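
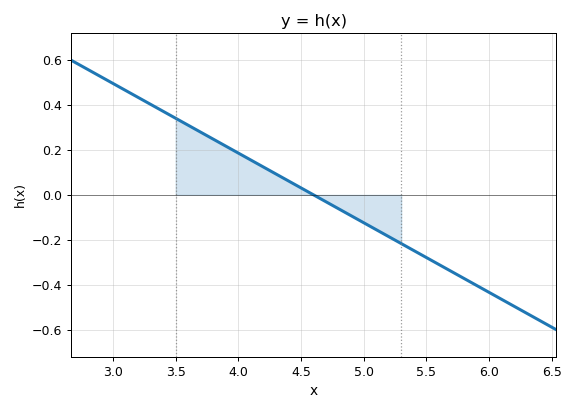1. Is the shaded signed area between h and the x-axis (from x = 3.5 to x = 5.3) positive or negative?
positive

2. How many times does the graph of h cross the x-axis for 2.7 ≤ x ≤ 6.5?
1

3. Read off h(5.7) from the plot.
-0.34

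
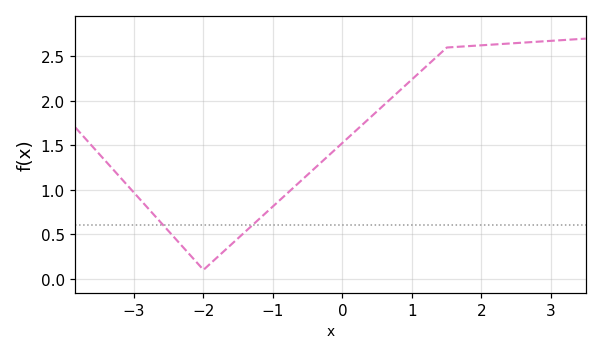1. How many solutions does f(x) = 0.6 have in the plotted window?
2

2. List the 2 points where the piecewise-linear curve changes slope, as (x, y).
(-2, 0.1); (1.5, 2.6)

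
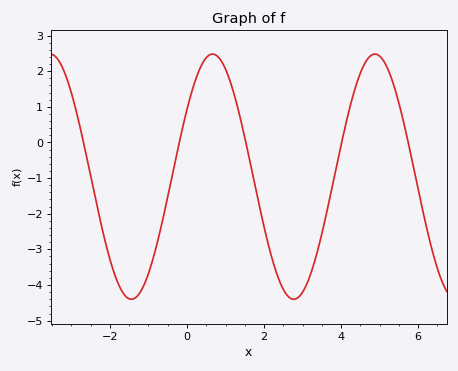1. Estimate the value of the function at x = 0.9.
2.27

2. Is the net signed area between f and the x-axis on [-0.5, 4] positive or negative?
negative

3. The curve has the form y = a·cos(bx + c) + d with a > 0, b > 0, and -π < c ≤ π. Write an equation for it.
y = 3.44cos(1.49x - 0.99) - 0.96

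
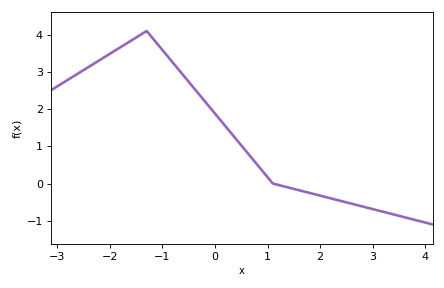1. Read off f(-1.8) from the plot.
3.7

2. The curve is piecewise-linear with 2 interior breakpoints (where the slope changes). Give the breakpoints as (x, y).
(-1.3, 4.1); (1.1, 0)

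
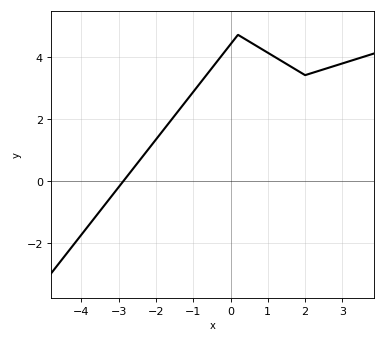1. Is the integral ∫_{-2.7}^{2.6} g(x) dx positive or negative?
positive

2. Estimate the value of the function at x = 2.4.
3.6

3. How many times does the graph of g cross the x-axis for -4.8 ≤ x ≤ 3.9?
1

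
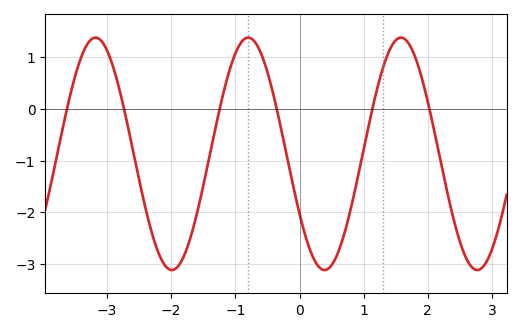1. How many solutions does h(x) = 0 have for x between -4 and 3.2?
6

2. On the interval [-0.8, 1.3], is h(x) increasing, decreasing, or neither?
neither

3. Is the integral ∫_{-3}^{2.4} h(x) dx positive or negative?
negative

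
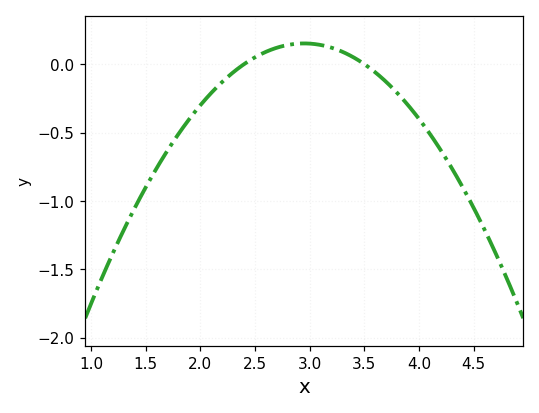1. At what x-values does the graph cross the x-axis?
2.4, 3.5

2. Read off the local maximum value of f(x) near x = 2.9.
0.15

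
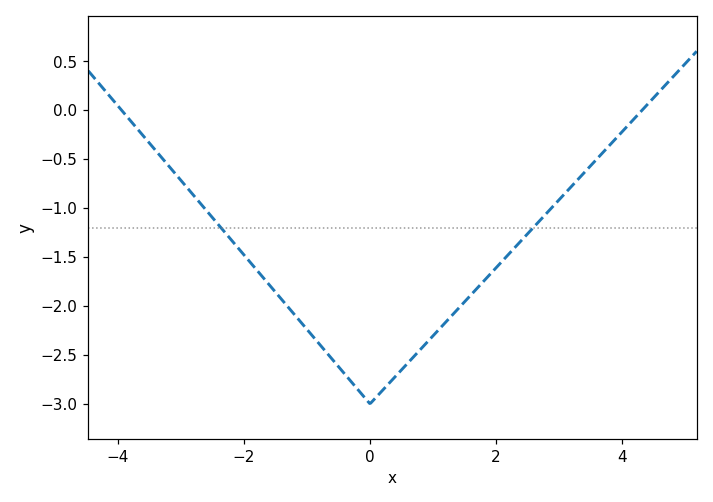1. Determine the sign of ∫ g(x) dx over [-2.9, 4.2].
negative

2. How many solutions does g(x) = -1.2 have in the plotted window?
2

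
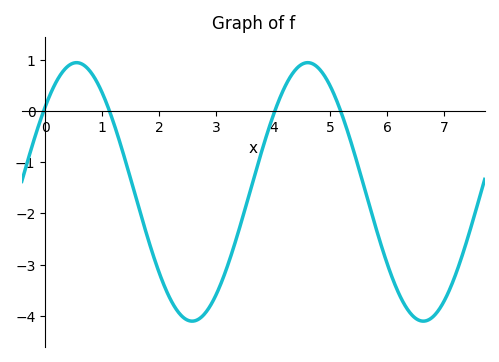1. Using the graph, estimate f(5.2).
-0.1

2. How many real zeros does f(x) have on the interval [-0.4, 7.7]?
4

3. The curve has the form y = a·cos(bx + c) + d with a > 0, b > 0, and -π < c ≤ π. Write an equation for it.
y = 2.52cos(1.6x - 0.85) - 1.58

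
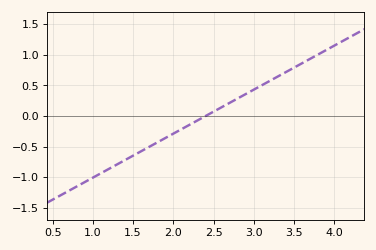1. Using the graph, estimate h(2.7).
0.216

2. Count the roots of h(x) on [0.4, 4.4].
1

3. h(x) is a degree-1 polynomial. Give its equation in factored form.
y = 0.72(x - 2.4)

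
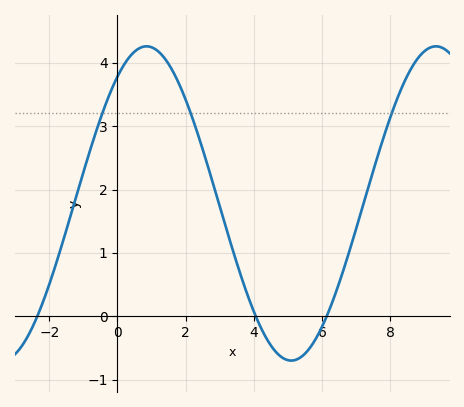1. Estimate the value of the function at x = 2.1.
3.28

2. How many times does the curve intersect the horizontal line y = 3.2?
3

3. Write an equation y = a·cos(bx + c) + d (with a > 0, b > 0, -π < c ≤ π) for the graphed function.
y = 2.48cos(0.74x - 0.632) + 1.78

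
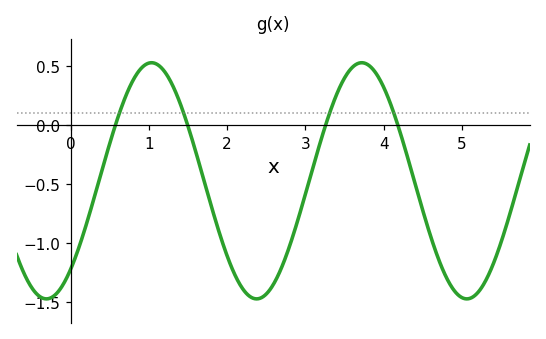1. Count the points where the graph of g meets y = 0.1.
4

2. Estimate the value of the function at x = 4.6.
-0.95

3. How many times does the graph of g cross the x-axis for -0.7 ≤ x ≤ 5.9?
4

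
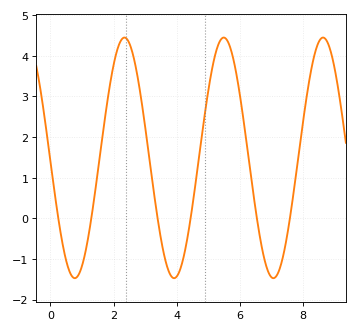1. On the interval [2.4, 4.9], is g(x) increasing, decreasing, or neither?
neither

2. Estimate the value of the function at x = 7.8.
1.2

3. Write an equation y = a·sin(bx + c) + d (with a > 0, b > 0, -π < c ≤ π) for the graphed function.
y = 2.96sin(2x - 3.1) + 1.49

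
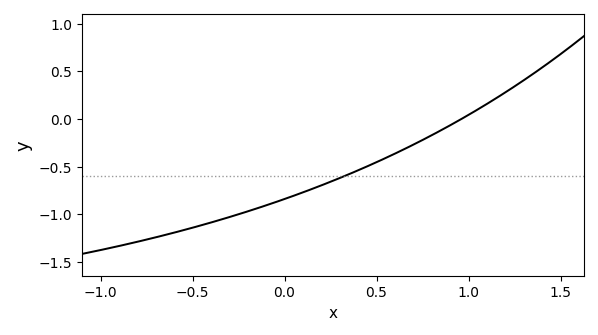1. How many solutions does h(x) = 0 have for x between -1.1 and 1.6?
1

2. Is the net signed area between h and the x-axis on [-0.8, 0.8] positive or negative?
negative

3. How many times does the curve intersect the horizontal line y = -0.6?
1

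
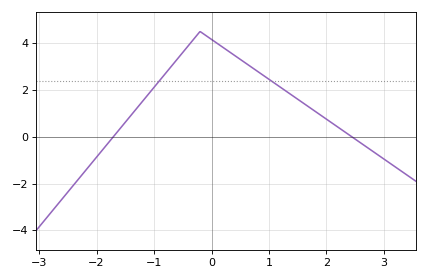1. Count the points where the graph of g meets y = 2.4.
2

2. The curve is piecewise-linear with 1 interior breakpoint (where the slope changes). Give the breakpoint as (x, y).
(-0.2, 4.5)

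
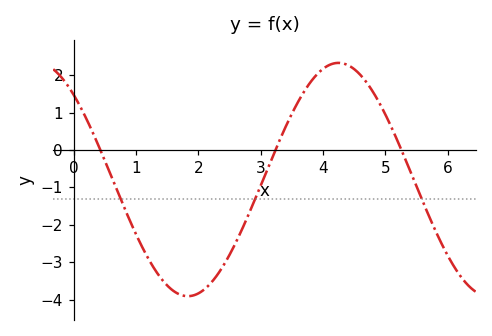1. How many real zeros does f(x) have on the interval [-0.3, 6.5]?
3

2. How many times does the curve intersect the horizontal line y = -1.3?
3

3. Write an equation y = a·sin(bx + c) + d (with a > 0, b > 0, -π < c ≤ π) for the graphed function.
y = 3.12sin(1.3x + 2.33) - 0.79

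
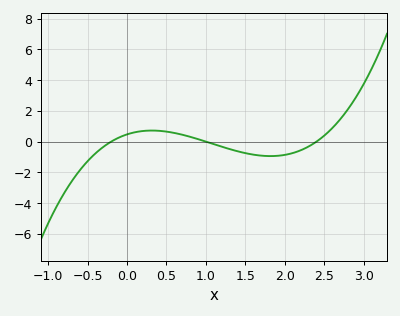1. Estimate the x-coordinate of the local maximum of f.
0.315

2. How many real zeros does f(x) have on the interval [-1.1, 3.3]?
3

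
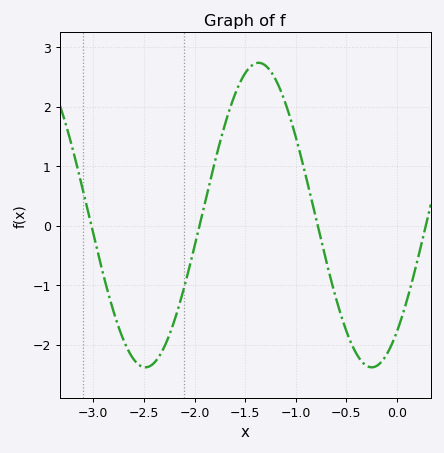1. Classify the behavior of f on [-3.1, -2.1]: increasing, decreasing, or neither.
neither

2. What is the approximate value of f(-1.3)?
2.7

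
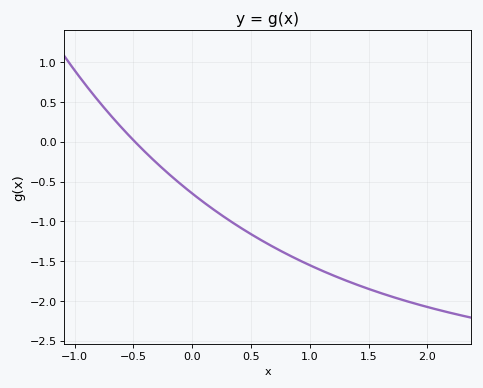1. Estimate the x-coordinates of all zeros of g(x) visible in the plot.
-0.487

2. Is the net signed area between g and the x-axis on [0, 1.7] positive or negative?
negative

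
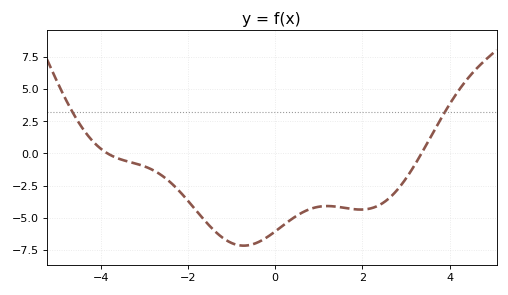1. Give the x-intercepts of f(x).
-3.84, 3.35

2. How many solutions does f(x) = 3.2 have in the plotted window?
2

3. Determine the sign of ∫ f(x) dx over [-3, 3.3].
negative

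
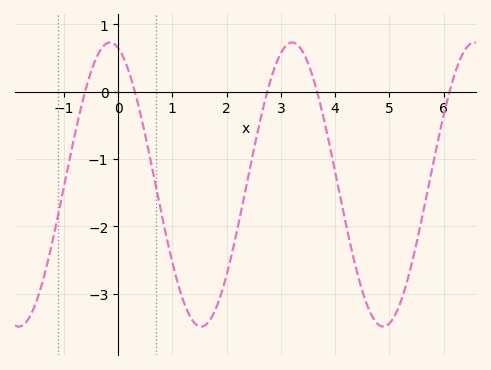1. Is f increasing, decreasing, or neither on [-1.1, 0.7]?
neither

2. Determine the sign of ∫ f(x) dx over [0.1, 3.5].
negative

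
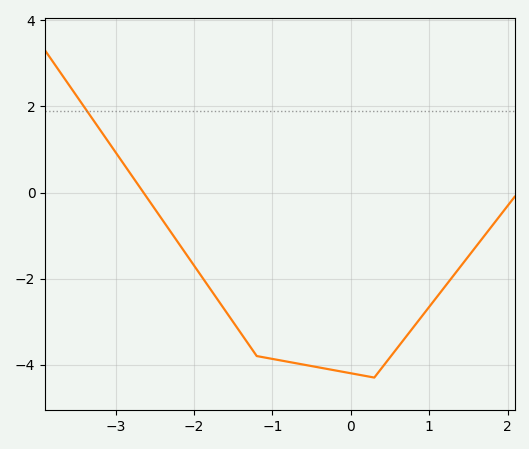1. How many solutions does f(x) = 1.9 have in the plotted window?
1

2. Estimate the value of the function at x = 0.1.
-4.2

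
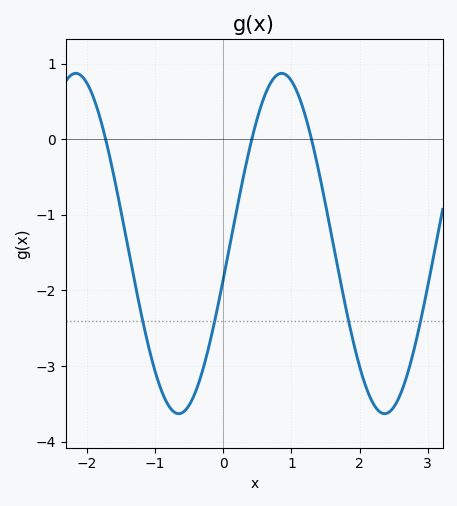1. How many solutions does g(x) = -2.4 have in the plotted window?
4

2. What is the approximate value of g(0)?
-1.85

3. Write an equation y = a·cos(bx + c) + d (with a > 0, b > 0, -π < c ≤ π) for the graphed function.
y = 2.25cos(2.08x - 1.78) - 1.38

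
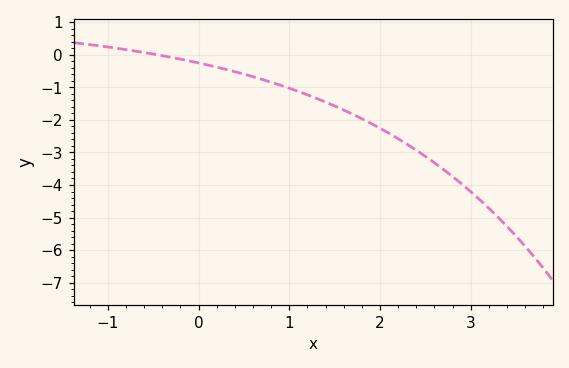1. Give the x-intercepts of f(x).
-0.453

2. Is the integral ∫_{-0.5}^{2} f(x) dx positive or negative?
negative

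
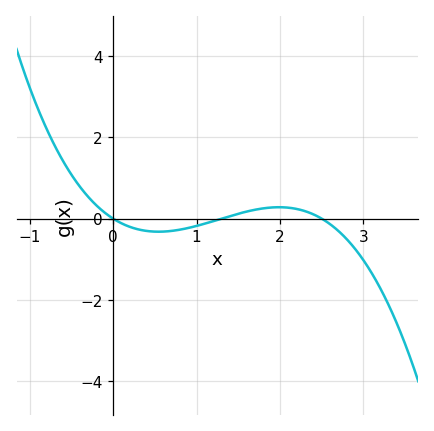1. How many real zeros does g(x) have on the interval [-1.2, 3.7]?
3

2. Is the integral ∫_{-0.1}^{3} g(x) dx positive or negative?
negative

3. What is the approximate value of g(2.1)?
0.2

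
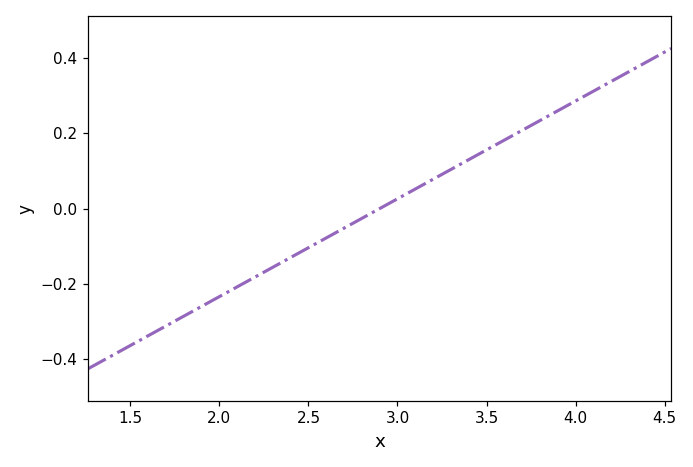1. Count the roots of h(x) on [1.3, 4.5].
1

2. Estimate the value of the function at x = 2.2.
-0.182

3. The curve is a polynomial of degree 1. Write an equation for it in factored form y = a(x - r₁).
y = 0.26(x - 2.9)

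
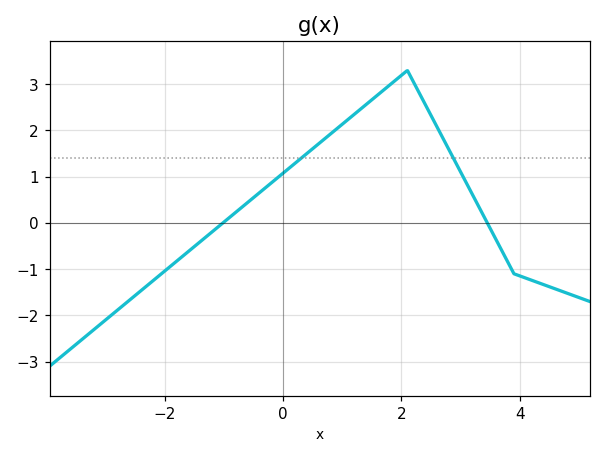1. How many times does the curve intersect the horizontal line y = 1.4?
2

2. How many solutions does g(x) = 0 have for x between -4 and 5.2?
2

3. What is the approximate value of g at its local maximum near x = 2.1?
3.3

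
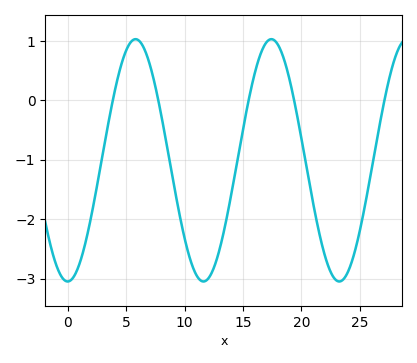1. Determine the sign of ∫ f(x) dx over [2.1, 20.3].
negative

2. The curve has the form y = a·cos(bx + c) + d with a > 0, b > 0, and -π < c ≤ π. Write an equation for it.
y = 2.04cos(0.54x - 3.13) - 1.01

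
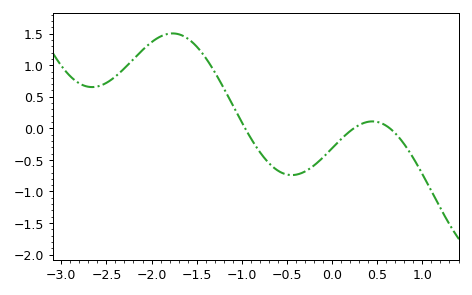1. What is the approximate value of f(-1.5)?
1.3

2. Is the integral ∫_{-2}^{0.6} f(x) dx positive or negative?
positive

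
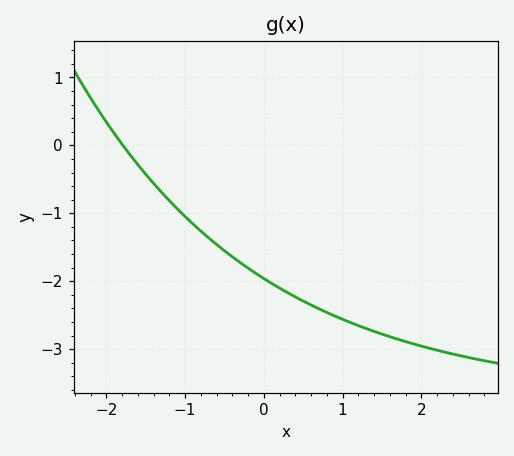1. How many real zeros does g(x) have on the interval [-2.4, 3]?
1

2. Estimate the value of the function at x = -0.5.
-1.6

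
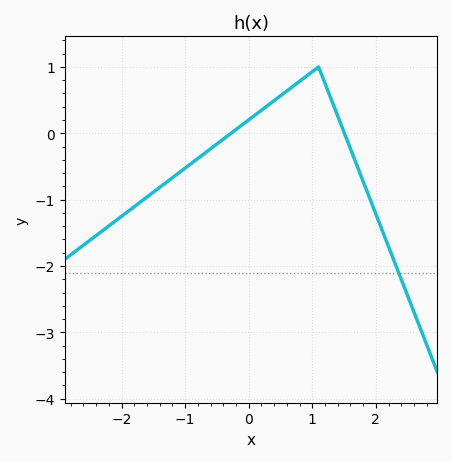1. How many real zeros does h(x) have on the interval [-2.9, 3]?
2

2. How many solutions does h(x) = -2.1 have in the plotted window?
1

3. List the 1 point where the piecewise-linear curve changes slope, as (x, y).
(1.1, 1)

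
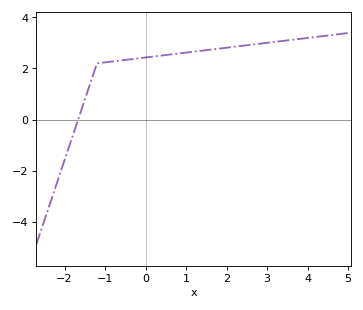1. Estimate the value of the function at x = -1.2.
2.2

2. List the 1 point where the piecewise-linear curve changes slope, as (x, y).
(-1.2, 2.2)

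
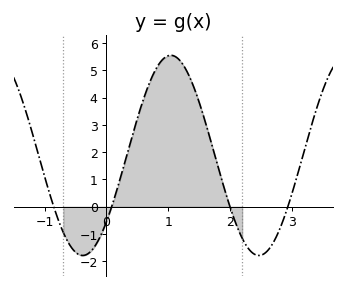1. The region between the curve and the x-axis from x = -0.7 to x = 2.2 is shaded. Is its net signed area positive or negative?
positive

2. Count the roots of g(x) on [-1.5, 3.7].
4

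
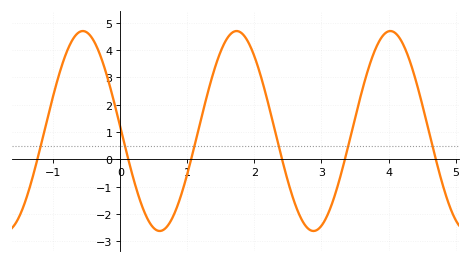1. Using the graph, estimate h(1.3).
2.4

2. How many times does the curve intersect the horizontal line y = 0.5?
6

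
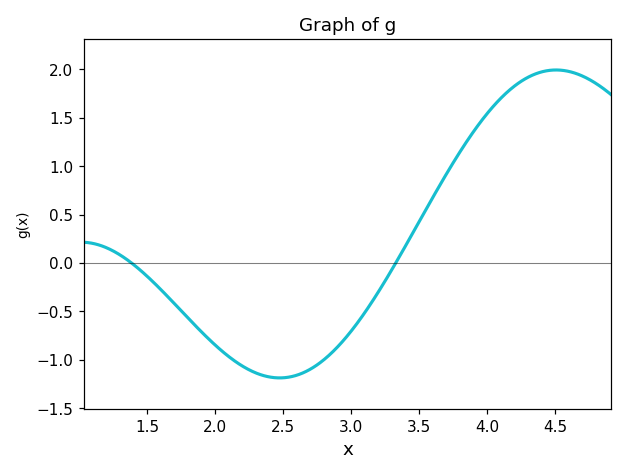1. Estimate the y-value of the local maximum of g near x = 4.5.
1.99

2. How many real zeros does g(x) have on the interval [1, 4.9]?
2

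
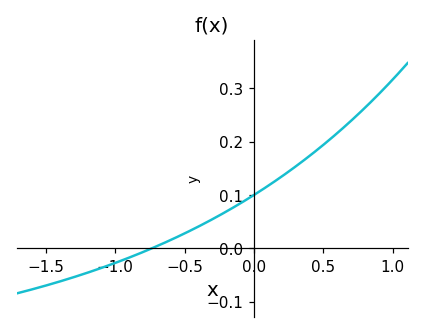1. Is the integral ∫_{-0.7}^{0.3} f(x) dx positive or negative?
positive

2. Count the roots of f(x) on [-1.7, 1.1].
1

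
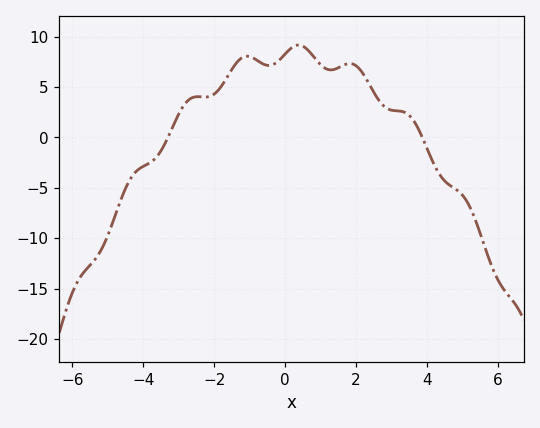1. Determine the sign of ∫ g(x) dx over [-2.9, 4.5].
positive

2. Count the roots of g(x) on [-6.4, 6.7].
2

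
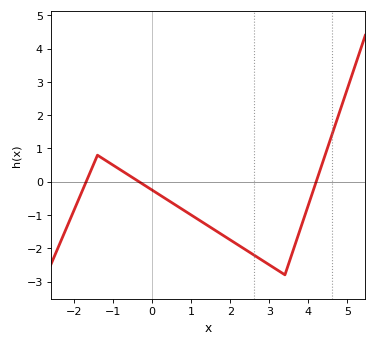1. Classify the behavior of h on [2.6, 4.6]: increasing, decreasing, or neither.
neither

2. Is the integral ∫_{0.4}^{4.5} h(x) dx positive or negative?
negative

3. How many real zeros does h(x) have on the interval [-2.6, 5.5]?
3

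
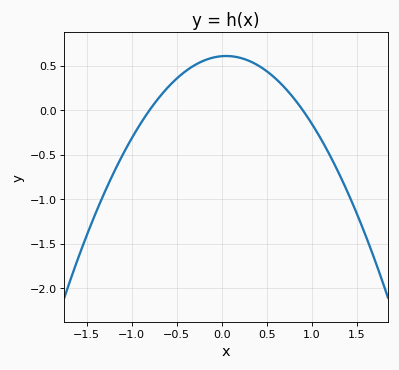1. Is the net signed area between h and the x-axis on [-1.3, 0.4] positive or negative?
positive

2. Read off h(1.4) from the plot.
-0.924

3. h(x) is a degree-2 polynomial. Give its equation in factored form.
y = -0.84(x + 0.8)(x - 0.9)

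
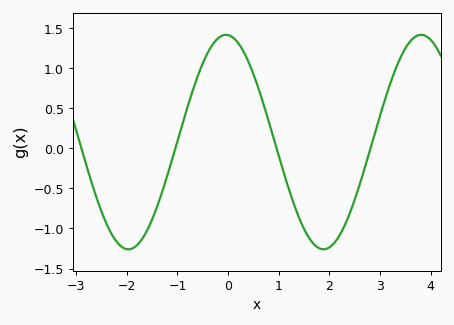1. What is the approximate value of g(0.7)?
0.553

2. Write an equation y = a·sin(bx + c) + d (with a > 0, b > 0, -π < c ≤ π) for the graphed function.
y = 1.34sin(1.63x + 1.64) + 0.08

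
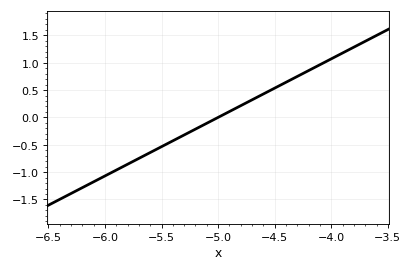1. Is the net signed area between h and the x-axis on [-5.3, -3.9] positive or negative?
positive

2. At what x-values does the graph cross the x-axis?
-5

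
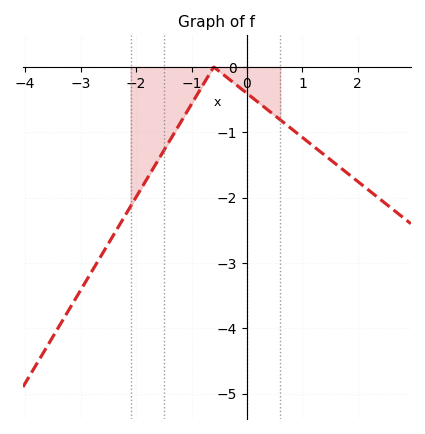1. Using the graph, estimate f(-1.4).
-1.14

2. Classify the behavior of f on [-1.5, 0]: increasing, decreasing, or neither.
neither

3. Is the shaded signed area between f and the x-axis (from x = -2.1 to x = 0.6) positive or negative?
negative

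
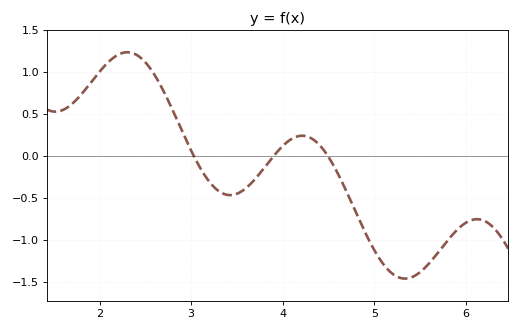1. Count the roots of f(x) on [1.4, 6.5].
3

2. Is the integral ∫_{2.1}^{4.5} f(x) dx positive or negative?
positive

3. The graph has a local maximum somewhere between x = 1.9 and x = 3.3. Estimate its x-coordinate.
2.3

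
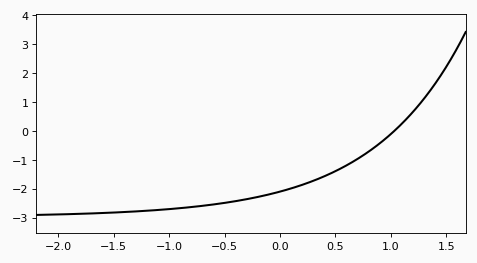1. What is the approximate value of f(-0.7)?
-2.6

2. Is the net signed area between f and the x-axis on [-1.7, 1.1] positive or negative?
negative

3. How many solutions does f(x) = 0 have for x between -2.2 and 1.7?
1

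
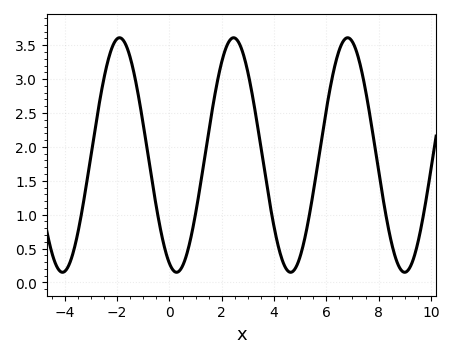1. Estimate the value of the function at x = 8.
1.65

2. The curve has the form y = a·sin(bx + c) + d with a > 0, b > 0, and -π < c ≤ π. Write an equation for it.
y = 1.73sin(1.44x - 1.96) + 1.88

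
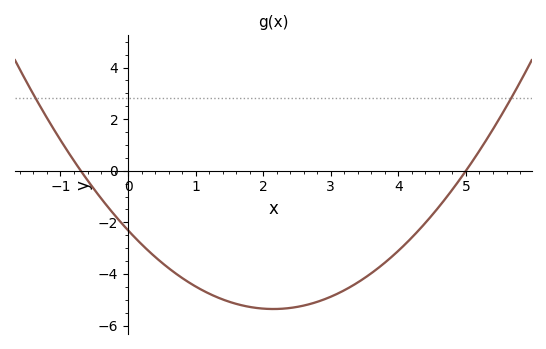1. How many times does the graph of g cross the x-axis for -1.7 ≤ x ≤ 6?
2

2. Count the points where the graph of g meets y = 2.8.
2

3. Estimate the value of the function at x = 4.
-3.2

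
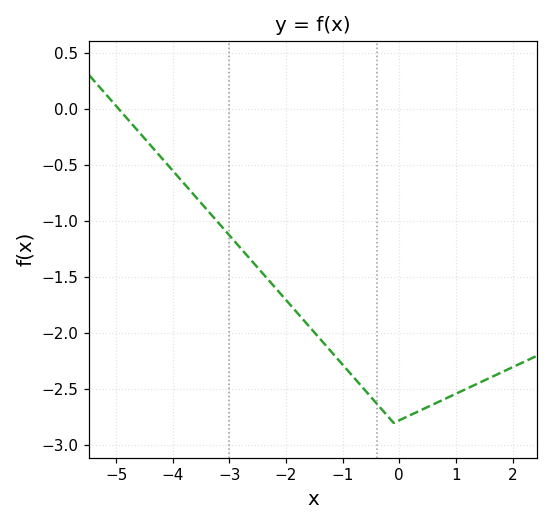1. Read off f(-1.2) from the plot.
-2.15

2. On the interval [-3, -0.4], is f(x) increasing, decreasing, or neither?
decreasing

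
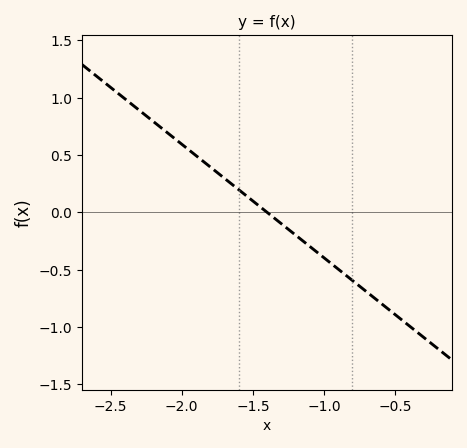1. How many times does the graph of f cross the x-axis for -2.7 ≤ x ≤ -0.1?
1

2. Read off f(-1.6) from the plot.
0.2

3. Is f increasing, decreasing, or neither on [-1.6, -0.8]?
decreasing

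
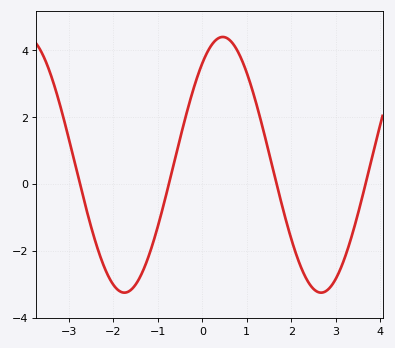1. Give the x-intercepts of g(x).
-2.8, -0.8, 1.6, 3.6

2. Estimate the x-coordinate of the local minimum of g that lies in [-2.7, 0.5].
-1.8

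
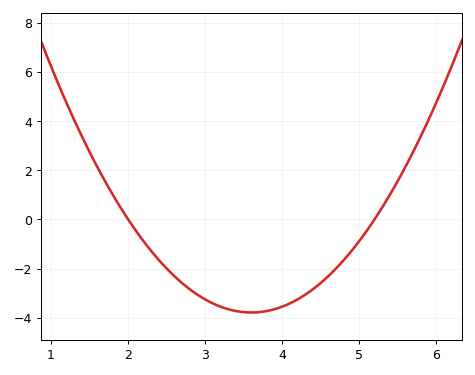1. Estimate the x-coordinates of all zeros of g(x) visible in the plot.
2, 5.2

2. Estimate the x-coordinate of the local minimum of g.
3.6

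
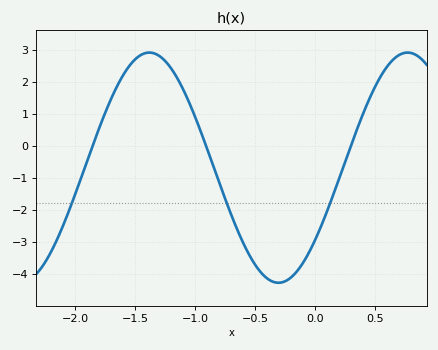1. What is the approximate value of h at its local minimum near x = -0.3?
-4.28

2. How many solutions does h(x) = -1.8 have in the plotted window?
3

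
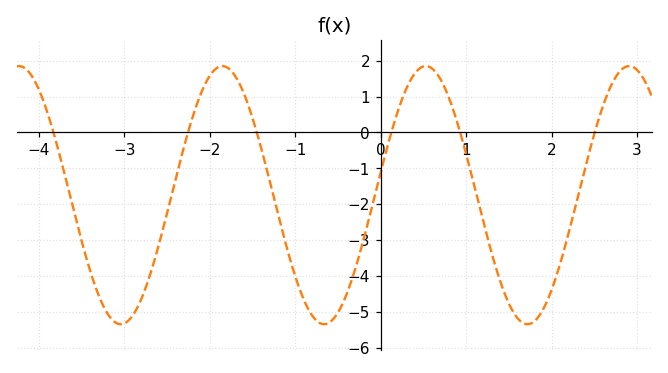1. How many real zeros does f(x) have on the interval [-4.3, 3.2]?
6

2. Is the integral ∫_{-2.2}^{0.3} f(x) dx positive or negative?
negative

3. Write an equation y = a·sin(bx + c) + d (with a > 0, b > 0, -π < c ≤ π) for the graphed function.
y = 3.6sin(2.6x + 0.18) - 1.75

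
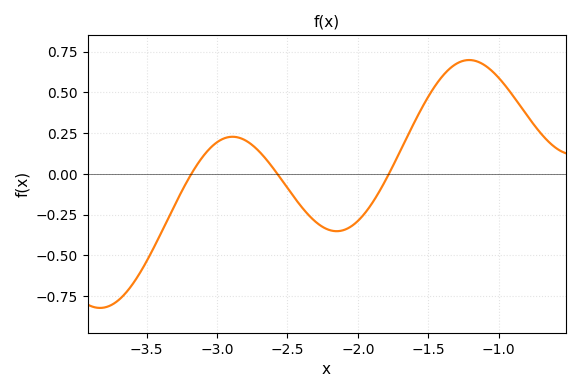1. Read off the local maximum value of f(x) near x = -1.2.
0.698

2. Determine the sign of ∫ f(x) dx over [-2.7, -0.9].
positive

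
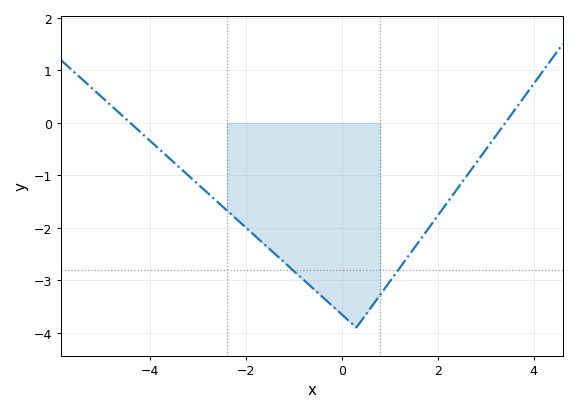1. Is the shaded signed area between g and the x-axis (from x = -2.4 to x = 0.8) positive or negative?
negative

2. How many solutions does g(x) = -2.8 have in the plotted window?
2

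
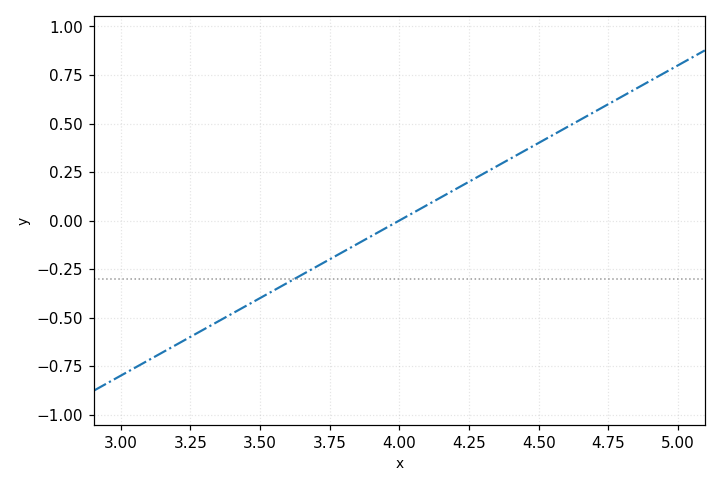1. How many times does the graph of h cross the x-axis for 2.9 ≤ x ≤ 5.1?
1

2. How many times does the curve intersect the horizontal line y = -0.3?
1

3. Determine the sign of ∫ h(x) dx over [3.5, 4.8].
positive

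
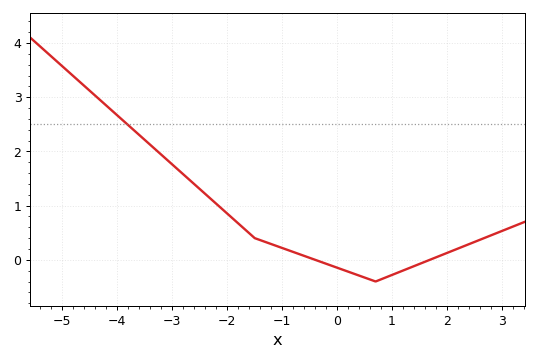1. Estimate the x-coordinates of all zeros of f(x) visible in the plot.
-0.4, 1.69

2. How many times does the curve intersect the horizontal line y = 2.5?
1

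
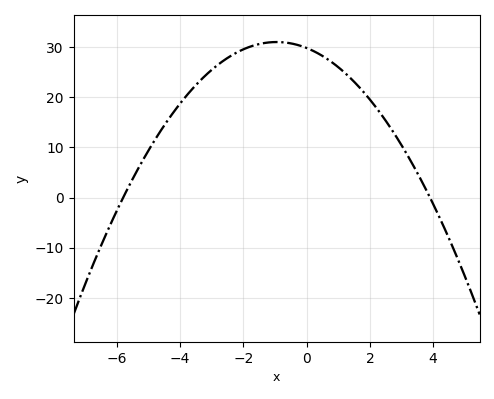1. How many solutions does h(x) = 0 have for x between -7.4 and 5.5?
2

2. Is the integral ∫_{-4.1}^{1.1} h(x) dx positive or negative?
positive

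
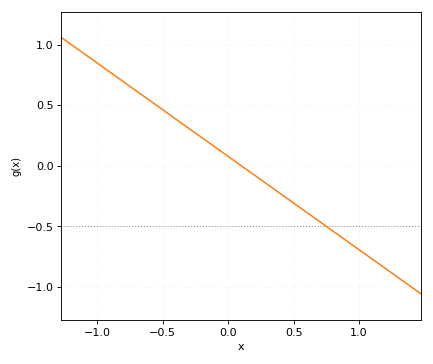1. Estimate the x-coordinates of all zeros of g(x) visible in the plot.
0.1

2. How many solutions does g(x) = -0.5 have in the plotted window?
1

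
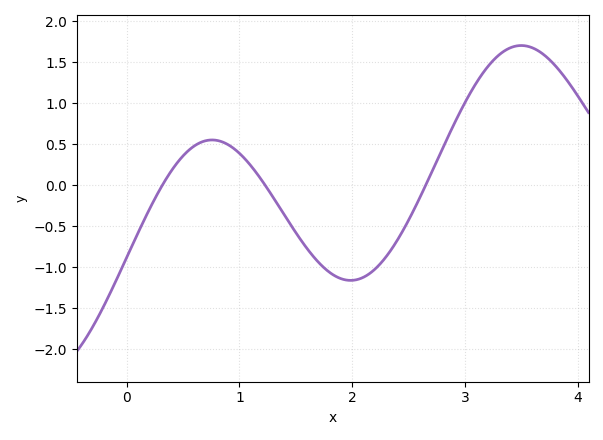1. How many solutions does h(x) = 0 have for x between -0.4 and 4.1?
3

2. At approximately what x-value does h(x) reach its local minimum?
2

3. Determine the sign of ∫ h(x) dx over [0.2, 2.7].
negative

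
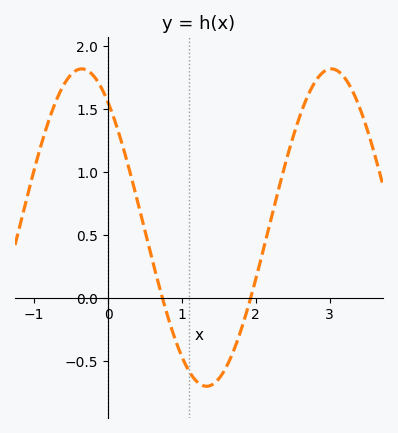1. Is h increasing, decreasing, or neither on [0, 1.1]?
decreasing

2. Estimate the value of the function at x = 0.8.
-0.15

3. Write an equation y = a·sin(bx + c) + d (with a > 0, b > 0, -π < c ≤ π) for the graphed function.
y = 1.26sin(1.9x + 2.2) + 0.56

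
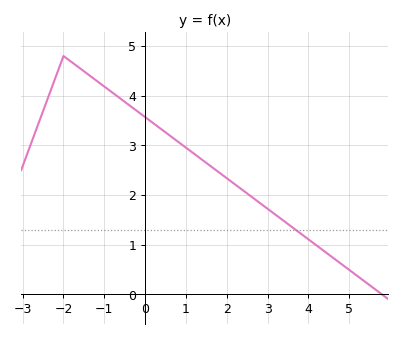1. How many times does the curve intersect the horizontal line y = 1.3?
1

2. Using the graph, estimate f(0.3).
3.4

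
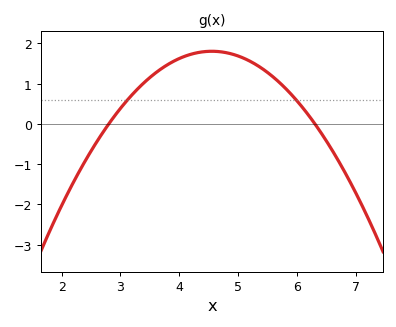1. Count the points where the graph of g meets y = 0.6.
2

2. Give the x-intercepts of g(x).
2.8, 6.3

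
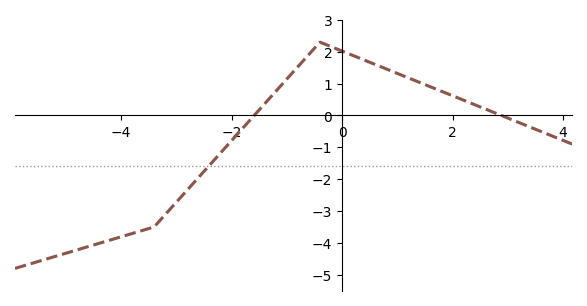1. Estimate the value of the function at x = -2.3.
-1.37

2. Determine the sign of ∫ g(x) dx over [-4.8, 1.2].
negative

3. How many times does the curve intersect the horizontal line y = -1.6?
1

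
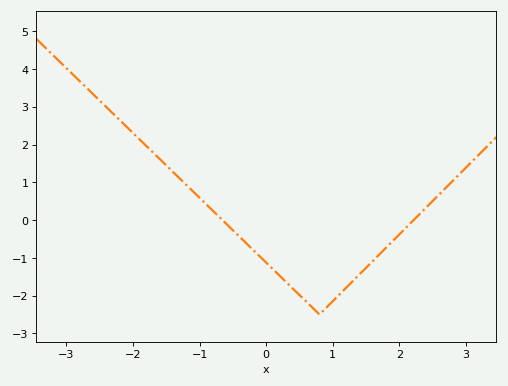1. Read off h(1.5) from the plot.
-1.26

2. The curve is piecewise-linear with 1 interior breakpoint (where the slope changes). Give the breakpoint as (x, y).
(0.8, -2.5)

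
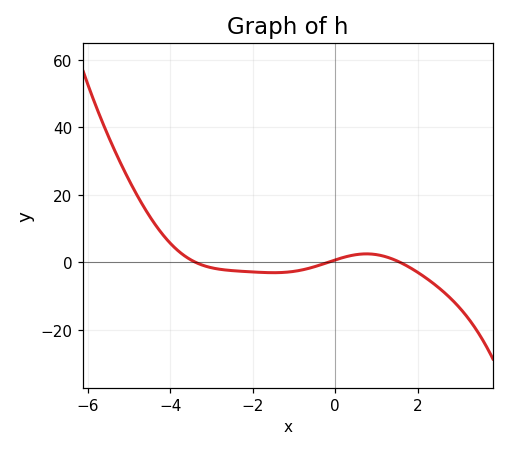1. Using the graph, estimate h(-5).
24.4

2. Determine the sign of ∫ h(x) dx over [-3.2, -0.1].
negative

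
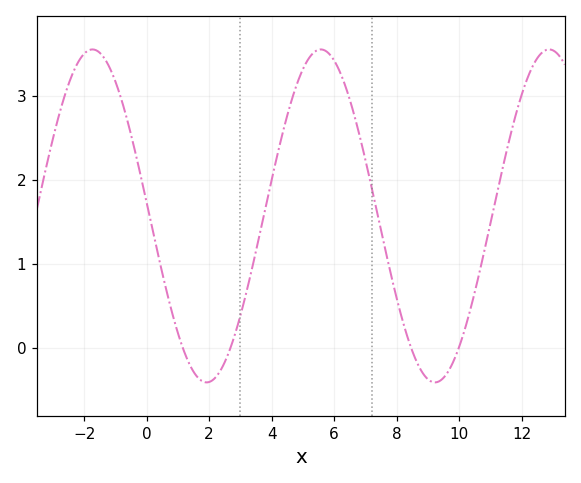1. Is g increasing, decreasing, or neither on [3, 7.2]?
neither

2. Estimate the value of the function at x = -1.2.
3.3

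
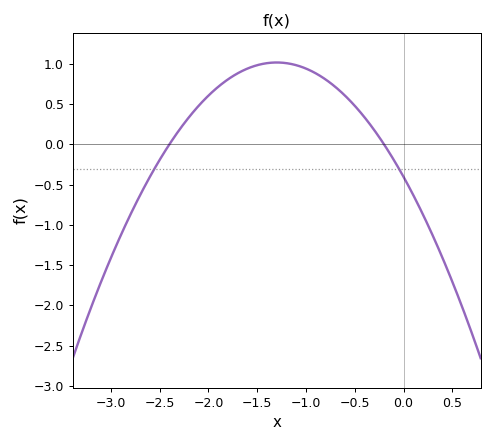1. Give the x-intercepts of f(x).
-2.4, -0.2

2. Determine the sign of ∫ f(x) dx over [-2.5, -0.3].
positive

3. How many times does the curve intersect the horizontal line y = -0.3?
2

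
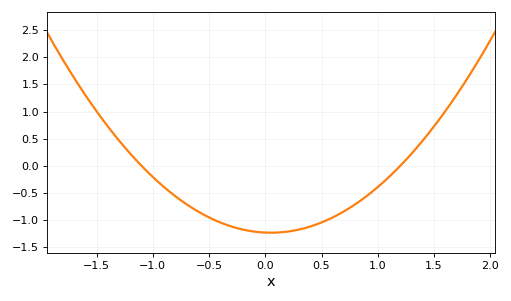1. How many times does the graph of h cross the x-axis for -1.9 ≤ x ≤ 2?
2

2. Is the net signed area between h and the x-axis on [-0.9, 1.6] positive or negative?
negative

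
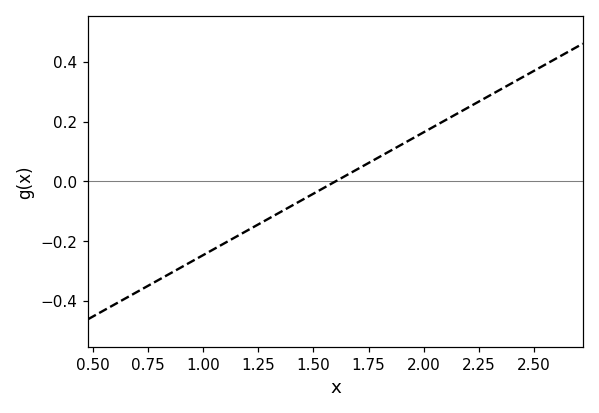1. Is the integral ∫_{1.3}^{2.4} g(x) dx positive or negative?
positive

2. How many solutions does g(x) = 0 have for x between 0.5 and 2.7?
1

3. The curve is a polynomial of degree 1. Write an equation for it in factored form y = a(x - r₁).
y = 0.41(x - 1.6)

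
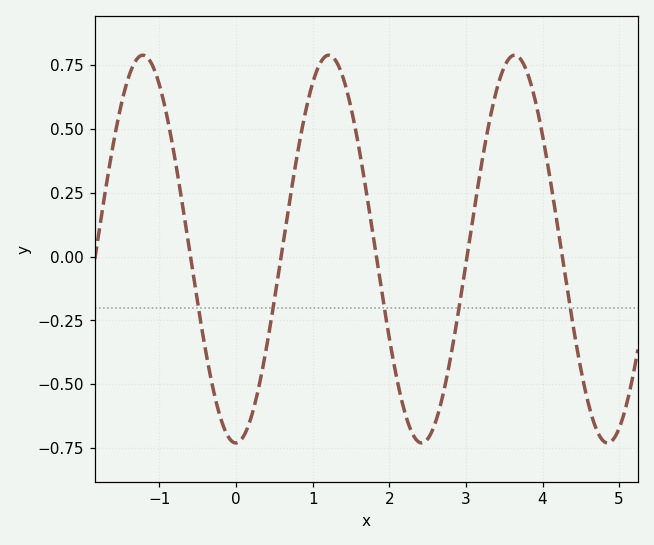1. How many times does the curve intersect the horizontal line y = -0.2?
5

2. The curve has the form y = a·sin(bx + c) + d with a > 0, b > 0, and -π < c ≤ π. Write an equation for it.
y = 0.76sin(2.59x - 1.56) + 0.03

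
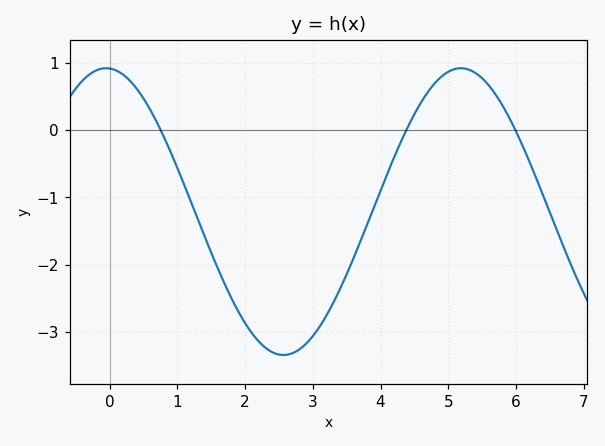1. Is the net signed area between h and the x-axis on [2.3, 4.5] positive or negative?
negative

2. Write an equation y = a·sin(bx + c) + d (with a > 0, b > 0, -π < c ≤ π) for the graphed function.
y = 2.13sin(1.2x + 1.63) - 1.21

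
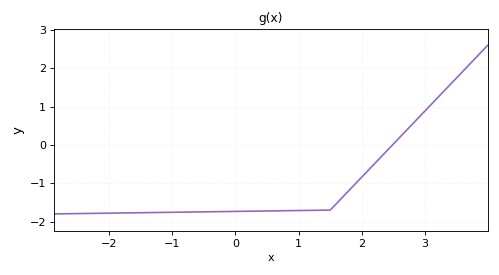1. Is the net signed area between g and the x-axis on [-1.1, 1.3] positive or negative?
negative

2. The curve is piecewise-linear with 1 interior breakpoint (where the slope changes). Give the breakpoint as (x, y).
(1.5, -1.7)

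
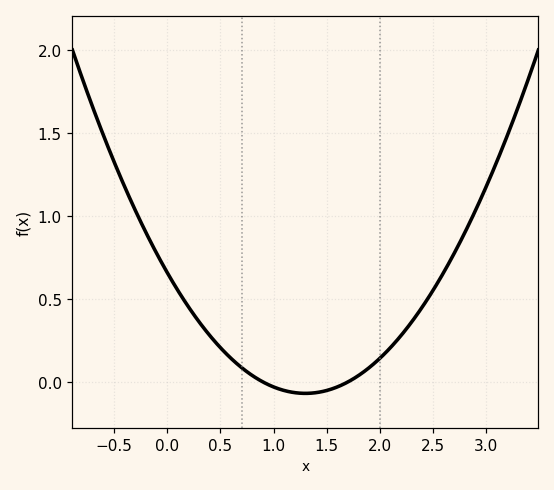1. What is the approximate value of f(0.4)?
0.3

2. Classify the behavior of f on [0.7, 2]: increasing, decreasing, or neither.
neither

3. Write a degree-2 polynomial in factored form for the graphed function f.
y = 0.43(x - 0.9)(x - 1.7)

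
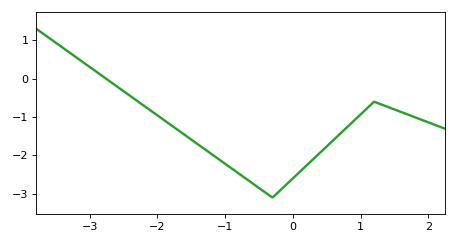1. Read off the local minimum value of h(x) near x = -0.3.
-3.1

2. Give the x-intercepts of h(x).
-2.8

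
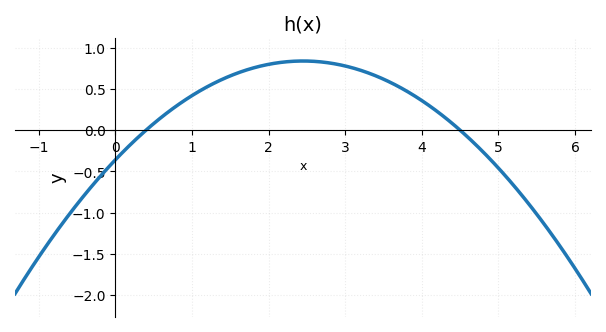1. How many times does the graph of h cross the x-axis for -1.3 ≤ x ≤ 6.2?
2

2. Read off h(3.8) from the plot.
0.476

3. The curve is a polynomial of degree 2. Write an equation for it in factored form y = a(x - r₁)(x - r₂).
y = -0.2(x - 0.4)(x - 4.5)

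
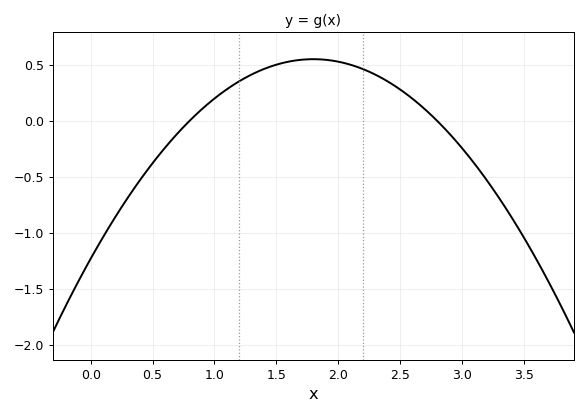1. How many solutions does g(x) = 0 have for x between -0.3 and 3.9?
2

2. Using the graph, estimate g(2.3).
0.413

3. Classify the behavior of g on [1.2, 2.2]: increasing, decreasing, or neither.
neither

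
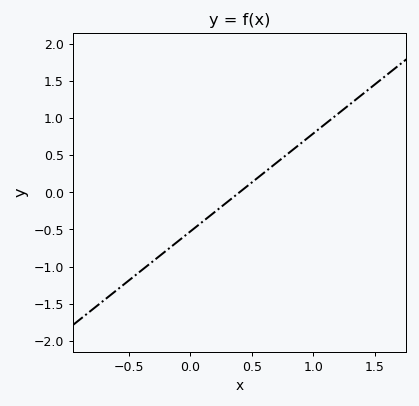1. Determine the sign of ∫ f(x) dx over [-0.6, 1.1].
negative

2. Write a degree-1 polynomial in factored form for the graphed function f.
y = 1.32(x - 0.4)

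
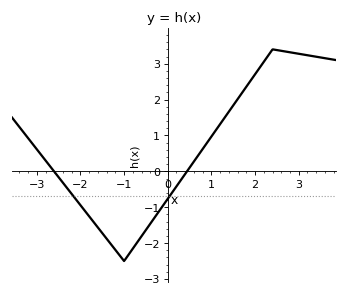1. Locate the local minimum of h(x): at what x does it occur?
-1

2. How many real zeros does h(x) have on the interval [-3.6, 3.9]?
2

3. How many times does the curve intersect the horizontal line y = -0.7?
2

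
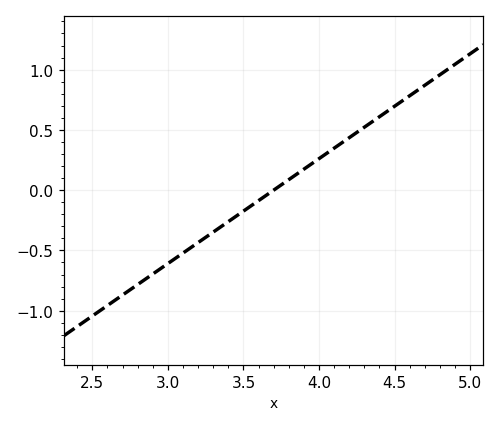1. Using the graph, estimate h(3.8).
0.087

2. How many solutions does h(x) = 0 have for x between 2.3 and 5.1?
1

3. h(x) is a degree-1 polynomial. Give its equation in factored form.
y = 0.87(x - 3.7)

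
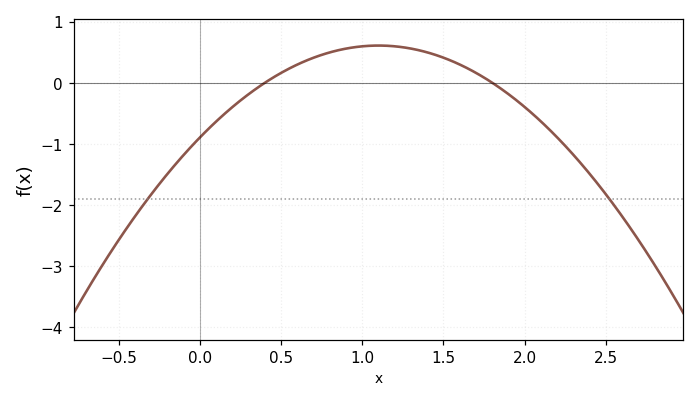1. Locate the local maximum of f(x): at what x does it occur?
1.1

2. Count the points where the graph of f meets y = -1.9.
2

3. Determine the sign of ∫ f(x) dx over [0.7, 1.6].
positive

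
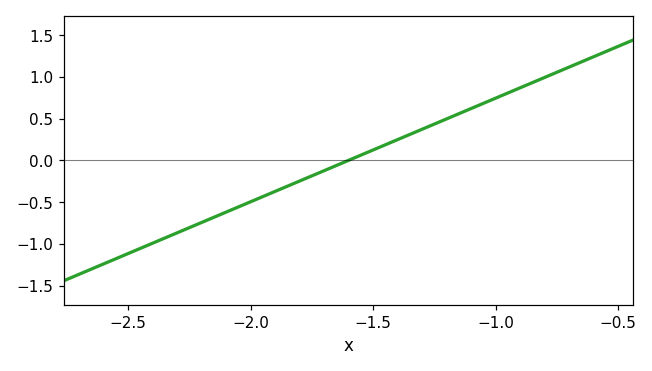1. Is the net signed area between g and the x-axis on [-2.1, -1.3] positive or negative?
negative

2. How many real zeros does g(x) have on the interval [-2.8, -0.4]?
1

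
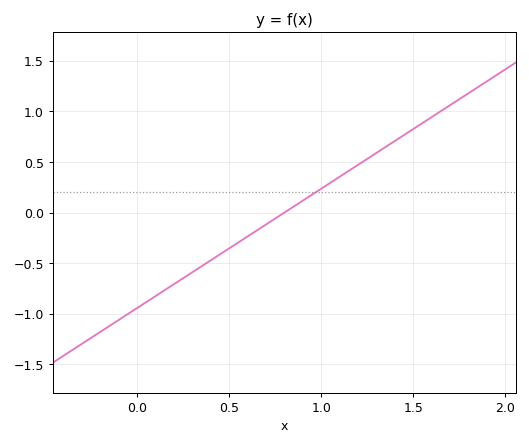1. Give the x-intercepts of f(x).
0.8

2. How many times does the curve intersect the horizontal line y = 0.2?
1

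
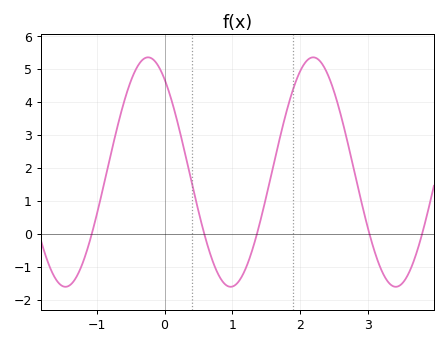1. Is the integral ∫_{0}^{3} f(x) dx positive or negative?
positive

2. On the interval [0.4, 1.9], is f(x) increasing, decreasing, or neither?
neither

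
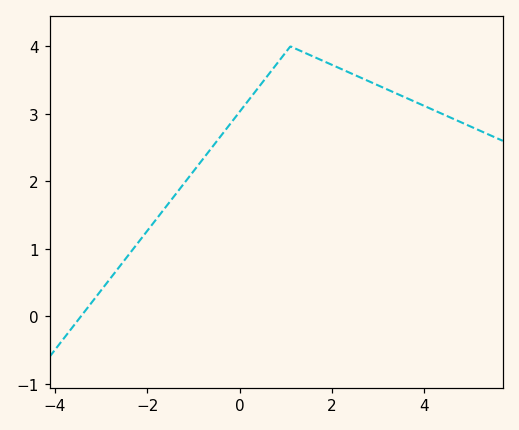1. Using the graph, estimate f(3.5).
3.3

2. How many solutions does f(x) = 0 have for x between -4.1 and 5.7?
1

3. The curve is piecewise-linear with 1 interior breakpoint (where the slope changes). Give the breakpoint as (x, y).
(1.1, 4)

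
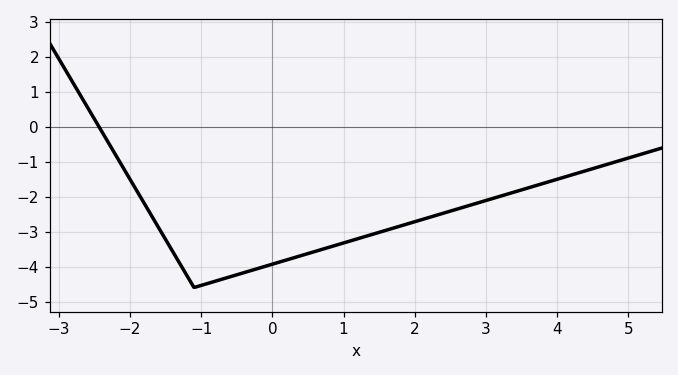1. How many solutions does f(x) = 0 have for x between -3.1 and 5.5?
1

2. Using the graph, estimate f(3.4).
-1.9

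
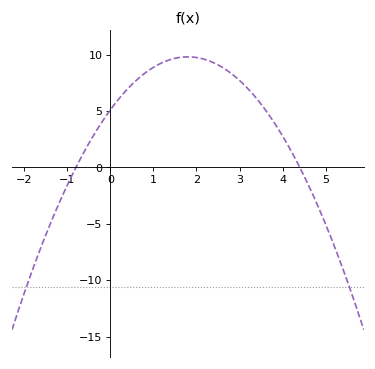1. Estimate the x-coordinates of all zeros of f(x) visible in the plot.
-0.8, 4.4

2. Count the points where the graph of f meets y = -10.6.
2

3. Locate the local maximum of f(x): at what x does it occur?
1.8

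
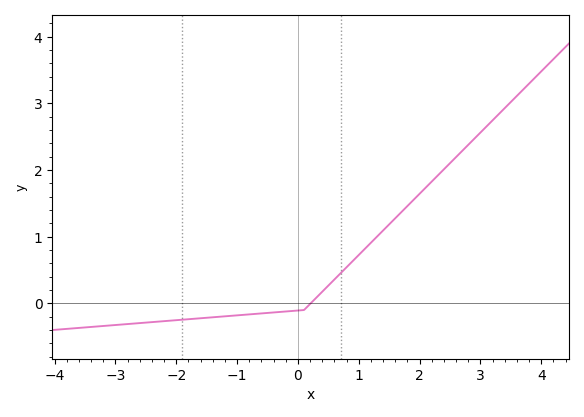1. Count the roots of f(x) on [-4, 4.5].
1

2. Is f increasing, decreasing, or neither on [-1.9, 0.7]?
increasing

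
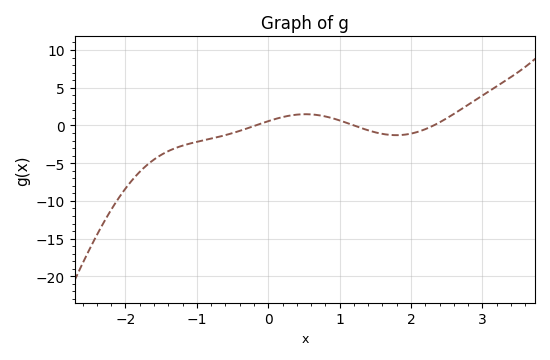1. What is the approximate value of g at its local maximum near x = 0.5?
1.49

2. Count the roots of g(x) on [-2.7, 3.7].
3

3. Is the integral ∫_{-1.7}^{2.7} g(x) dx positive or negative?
negative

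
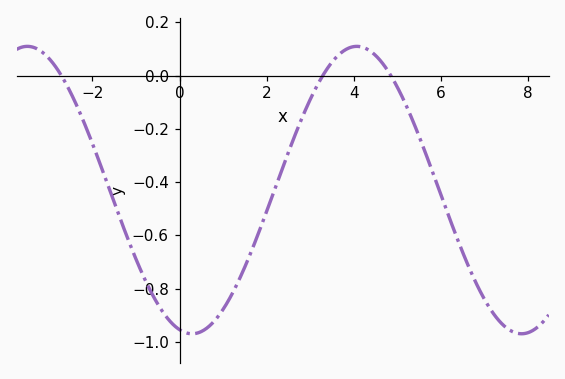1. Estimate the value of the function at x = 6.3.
-0.58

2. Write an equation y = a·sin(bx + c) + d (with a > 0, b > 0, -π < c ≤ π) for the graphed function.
y = 0.54sin(0.83x - 1.8) - 0.43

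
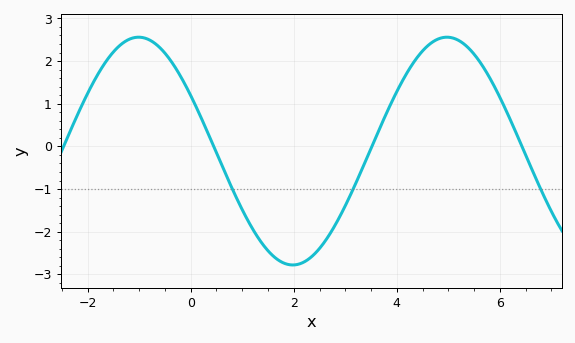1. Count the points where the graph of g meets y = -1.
3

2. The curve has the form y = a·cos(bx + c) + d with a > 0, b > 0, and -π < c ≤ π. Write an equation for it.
y = 2.67cos(1.1x + 1.1) - 0.11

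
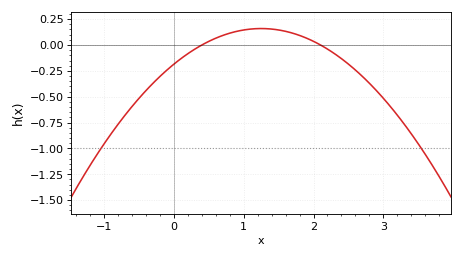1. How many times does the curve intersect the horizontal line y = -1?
2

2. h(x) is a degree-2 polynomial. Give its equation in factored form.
y = -0.22(x - 0.4)(x - 2.1)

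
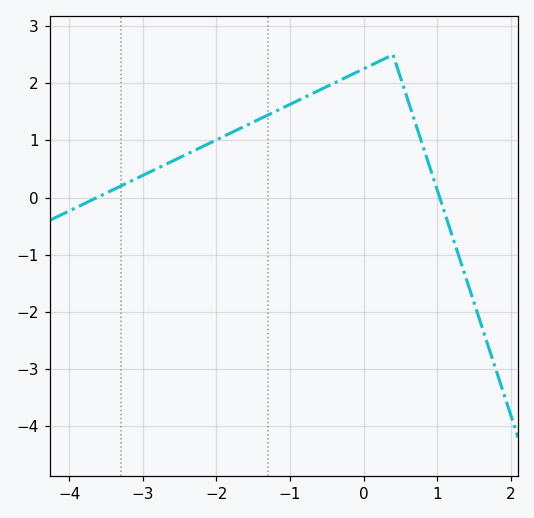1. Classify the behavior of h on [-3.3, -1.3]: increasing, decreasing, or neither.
increasing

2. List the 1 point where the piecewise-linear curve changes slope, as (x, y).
(0.4, 2.5)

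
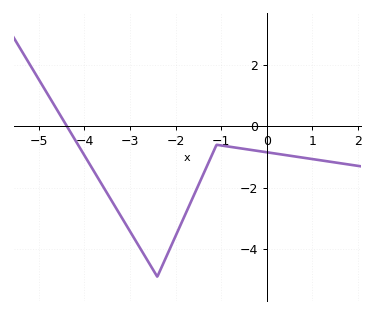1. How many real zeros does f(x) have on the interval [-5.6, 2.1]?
1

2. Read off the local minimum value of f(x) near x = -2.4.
-4.9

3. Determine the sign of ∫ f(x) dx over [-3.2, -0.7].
negative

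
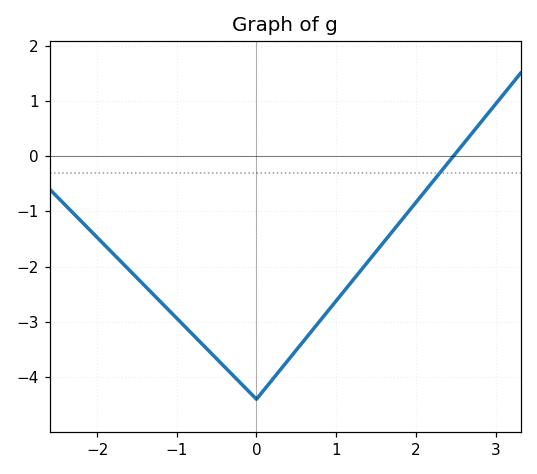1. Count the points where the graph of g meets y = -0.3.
1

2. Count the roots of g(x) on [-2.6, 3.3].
1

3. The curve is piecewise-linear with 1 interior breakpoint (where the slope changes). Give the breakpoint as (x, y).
(0, -4.4)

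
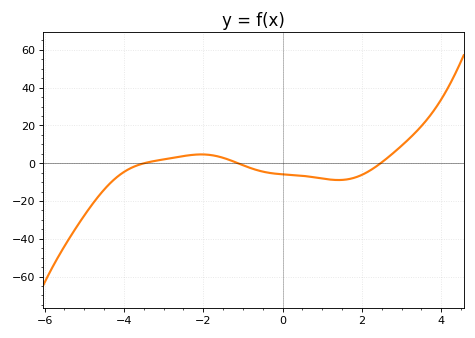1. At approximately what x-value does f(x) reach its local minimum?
1.41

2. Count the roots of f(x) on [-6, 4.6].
3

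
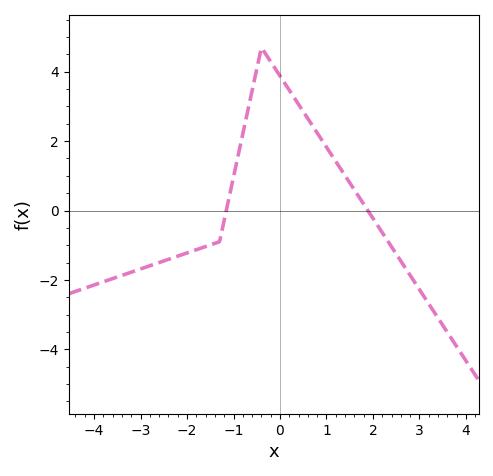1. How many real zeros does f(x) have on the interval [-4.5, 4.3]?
2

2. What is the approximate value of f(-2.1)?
-1.2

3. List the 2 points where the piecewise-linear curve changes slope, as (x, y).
(-1.3, -0.9); (-0.4, 4.7)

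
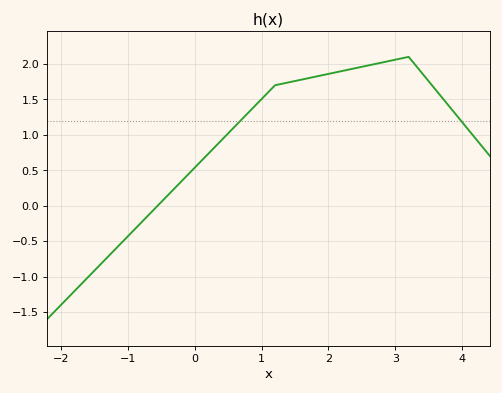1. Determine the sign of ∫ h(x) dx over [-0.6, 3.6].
positive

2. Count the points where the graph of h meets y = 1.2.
2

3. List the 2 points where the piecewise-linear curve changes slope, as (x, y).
(1.2, 1.7); (3.2, 2.1)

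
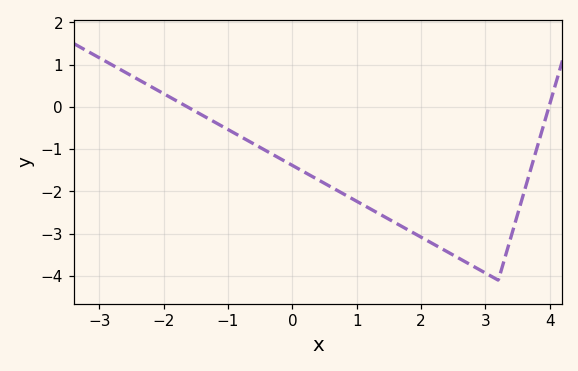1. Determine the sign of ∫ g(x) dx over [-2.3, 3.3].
negative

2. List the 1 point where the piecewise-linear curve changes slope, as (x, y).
(3.2, -4.1)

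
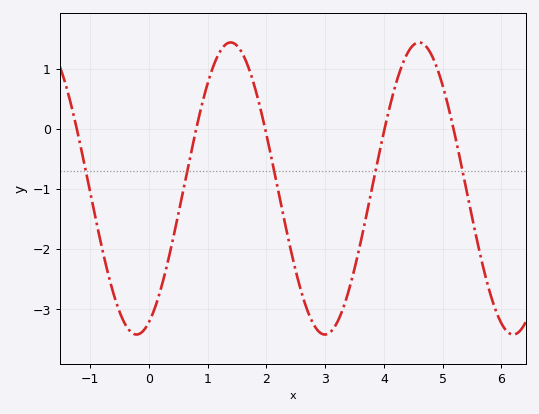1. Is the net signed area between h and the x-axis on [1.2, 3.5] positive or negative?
negative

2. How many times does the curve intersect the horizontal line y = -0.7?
5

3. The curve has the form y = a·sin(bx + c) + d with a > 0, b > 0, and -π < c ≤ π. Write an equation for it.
y = 2.43sin(1.96x - 1.16) - 0.99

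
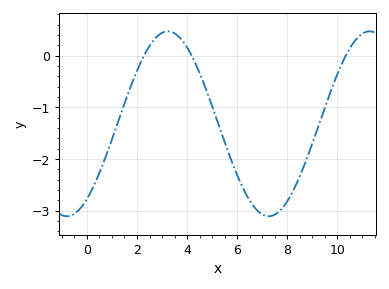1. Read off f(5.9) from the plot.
-2.19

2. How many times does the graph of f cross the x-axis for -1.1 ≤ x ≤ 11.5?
3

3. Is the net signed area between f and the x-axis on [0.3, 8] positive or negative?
negative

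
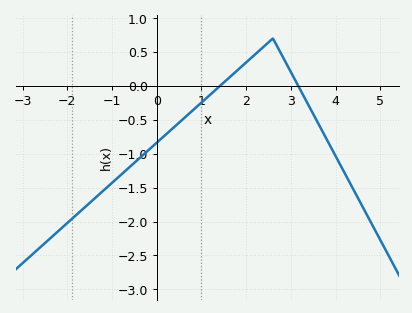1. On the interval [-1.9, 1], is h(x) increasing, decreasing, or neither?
increasing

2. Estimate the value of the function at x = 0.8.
-0.365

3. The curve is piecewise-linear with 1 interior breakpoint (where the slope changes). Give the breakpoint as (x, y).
(2.6, 0.7)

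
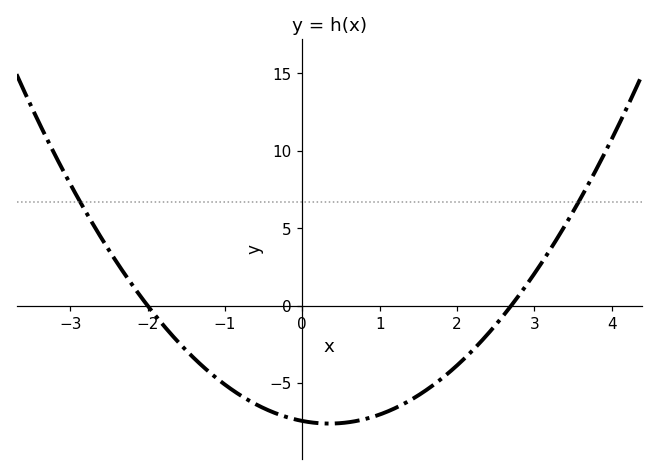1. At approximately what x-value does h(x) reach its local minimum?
0.35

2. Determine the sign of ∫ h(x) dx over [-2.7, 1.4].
negative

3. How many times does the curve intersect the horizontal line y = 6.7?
2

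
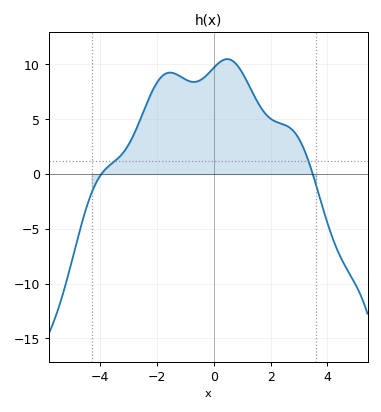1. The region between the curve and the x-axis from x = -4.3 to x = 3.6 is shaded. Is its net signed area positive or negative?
positive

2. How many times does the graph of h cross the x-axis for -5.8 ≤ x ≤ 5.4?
2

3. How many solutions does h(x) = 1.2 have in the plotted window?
2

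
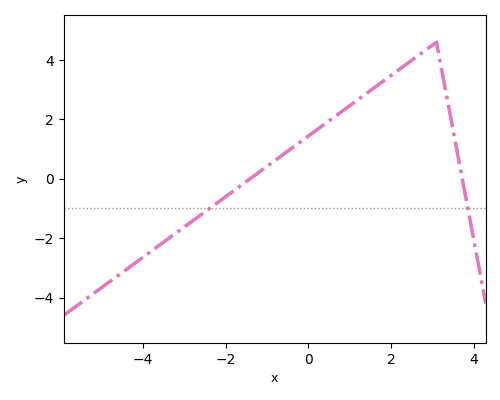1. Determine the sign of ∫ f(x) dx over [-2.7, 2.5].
positive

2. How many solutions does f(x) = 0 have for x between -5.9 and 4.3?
2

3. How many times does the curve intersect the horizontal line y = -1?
2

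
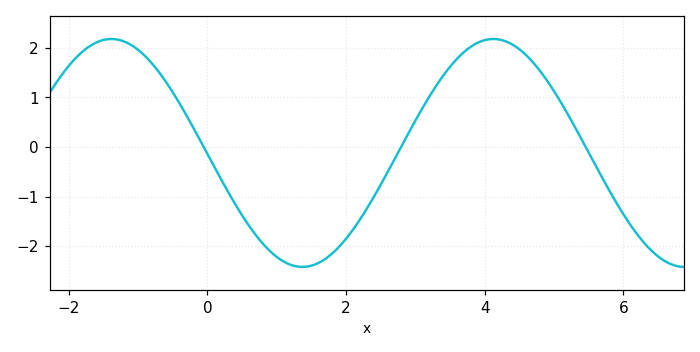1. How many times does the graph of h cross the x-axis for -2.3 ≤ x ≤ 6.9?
3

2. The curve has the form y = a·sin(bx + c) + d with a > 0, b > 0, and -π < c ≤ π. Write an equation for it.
y = 2.3sin(1.1x - 3.1) - 0.12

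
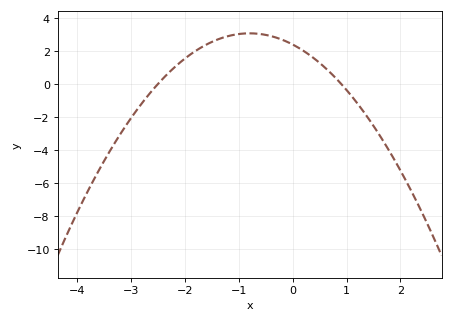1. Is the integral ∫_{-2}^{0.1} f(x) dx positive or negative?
positive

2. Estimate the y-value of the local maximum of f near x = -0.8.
3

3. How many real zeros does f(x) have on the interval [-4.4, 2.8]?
2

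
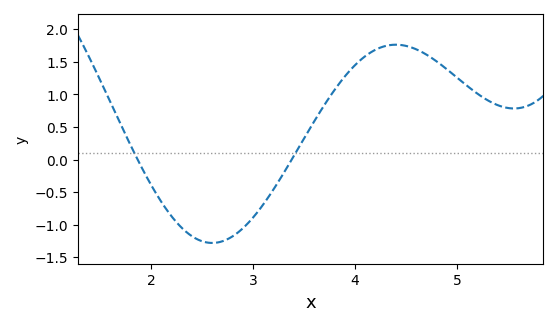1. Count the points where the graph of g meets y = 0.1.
2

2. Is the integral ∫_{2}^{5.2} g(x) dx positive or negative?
positive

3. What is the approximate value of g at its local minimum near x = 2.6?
-1.3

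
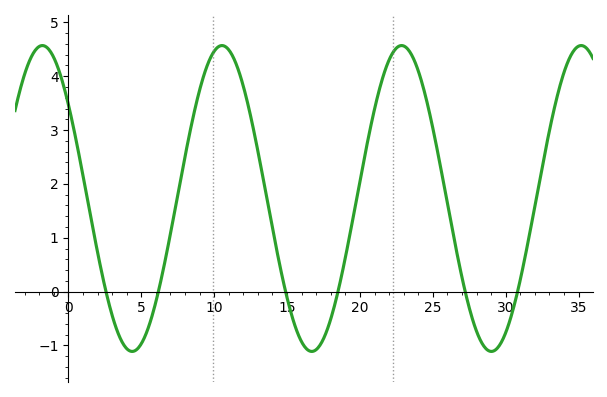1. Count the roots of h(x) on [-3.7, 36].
6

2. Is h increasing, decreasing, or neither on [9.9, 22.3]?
neither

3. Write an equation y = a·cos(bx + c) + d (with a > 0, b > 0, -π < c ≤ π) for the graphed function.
y = 2.84cos(0.51x + 0.91) + 1.73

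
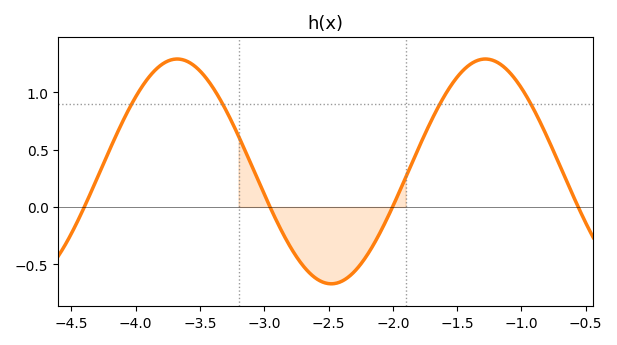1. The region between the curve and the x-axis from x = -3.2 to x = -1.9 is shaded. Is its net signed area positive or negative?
negative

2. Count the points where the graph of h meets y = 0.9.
4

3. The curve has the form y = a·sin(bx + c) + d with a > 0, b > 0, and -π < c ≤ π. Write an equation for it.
y = 0.98sin(2.62x - 1.36) + 0.31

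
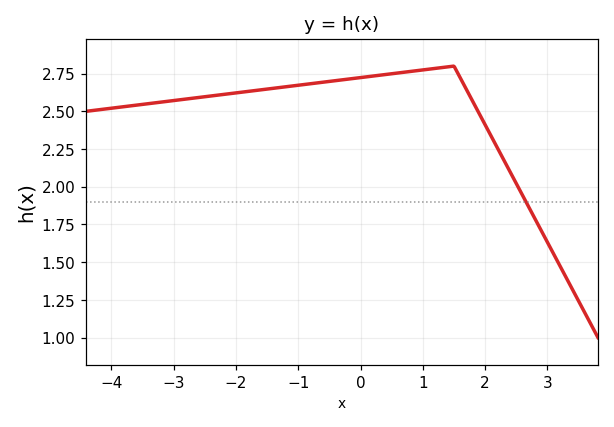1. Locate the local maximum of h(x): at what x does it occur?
1.5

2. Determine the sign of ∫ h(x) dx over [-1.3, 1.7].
positive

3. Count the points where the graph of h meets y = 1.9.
1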